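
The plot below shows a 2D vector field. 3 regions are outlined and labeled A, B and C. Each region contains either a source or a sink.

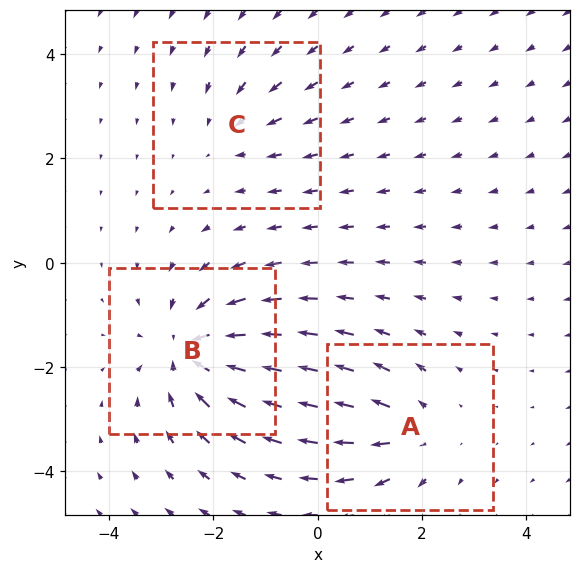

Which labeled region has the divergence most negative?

Divergence at each region's feature centre — A: about +3, B: about -5, C: about -2. Region B is most negative.

B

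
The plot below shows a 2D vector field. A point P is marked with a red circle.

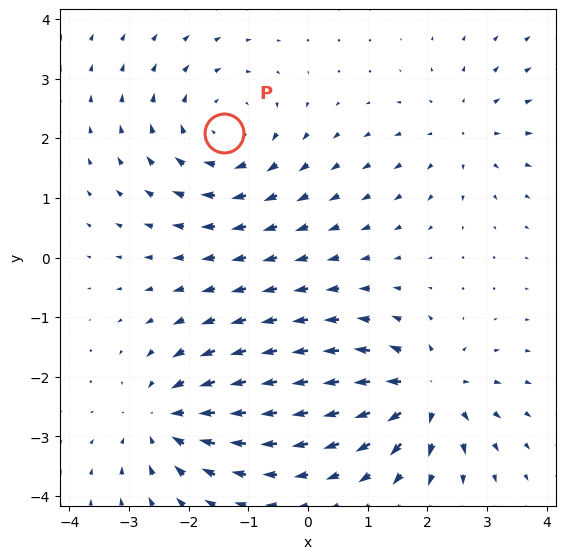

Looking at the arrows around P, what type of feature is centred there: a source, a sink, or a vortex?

vortex

At P (-1.4, 2.1) the arrows circulate clockwise. Divergence ≈0, curl about -4 — near-zero divergence with nonzero curl is a vortex.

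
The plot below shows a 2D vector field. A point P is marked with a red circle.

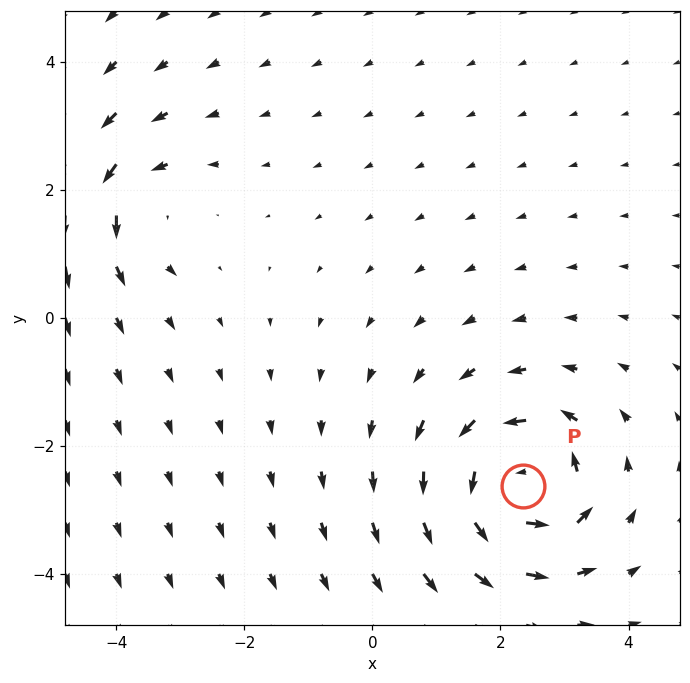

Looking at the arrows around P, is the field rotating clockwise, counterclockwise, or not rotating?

Near P at (2.3, -2.6) the arrows circulate counterclockwise. The curl (z-component) there is about +6; positive curl means counterclockwise rotation.

counterclockwise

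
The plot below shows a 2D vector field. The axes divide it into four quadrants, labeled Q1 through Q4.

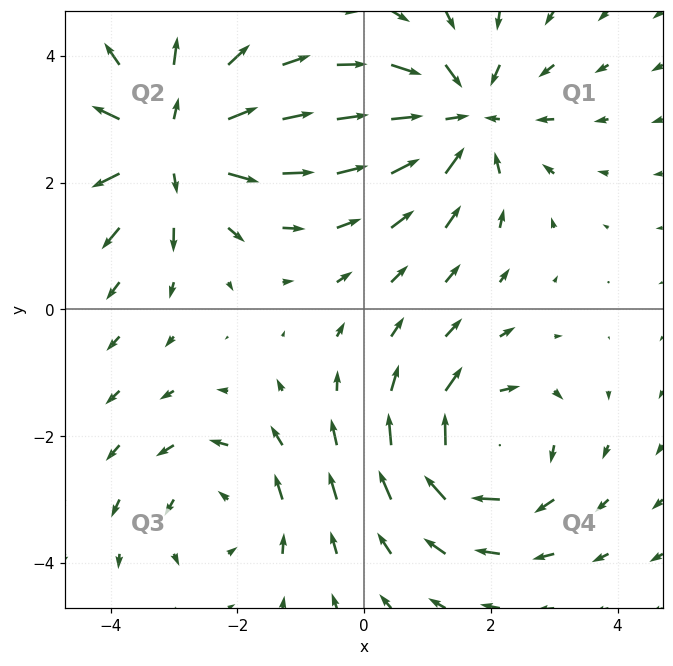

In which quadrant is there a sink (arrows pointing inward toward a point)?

Q1

The sink sits at approximately (1.6, 3.0), which lies in quadrant Q1. The divergence there is about -4, negative as expected for a sink.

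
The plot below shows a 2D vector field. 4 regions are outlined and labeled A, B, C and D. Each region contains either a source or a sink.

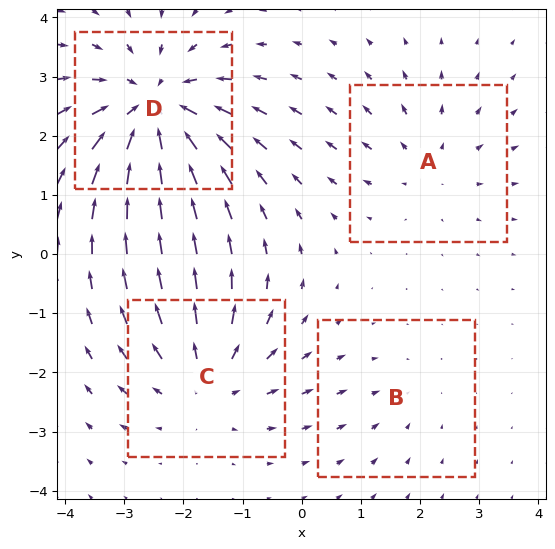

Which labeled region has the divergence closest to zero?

B

Divergence at each region's feature centre — A: about +3, B: about -2, C: about +4, D: about -6. Region B is closest to zero.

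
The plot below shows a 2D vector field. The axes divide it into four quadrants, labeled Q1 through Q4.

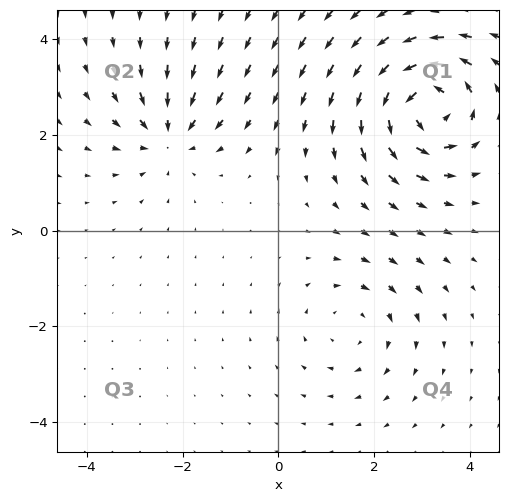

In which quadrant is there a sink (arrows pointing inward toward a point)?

The sink sits at approximately (-2.3, 2.0), which lies in quadrant Q2. The divergence there is about -4, negative as expected for a sink.

Q2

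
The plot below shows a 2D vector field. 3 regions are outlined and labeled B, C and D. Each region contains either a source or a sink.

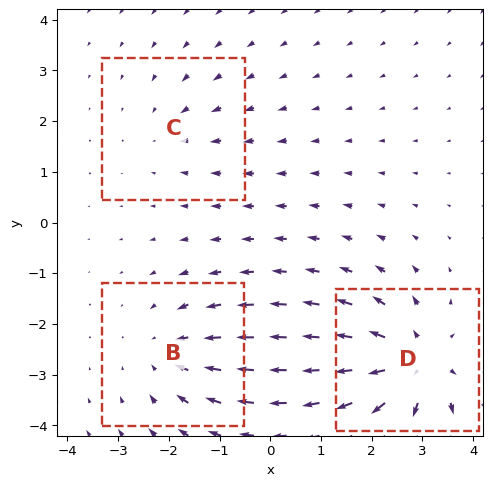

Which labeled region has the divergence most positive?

D

Divergence at each region's feature centre — B: about -3, C: about -2, D: about +5. Region D is most positive.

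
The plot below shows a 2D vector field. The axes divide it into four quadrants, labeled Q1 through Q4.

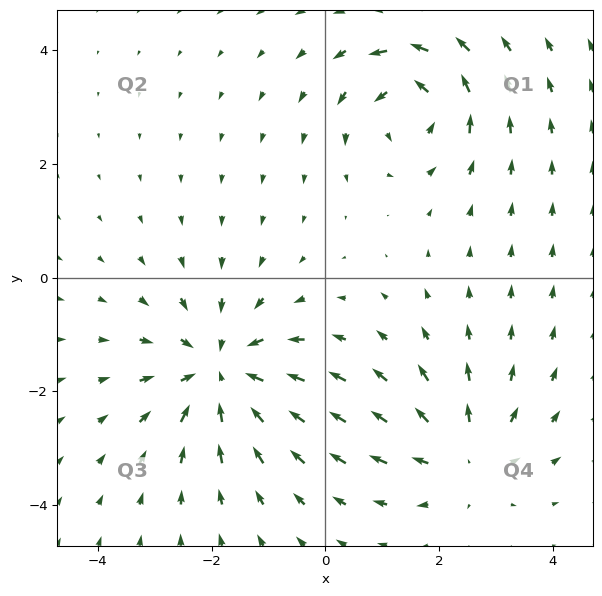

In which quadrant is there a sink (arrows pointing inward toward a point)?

The sink sits at approximately (-1.8, -1.6), which lies in quadrant Q3. The divergence there is about -4, negative as expected for a sink.

Q3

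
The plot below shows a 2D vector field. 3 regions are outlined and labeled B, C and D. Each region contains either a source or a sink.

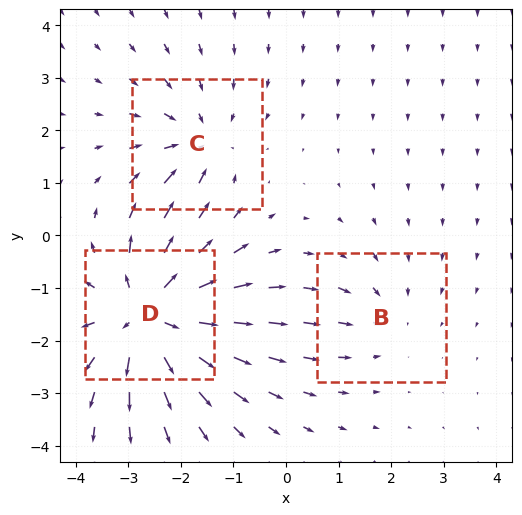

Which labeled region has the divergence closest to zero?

Divergence at each region's feature centre — B: about -2, C: about -3, D: about +5. Region B is closest to zero.

B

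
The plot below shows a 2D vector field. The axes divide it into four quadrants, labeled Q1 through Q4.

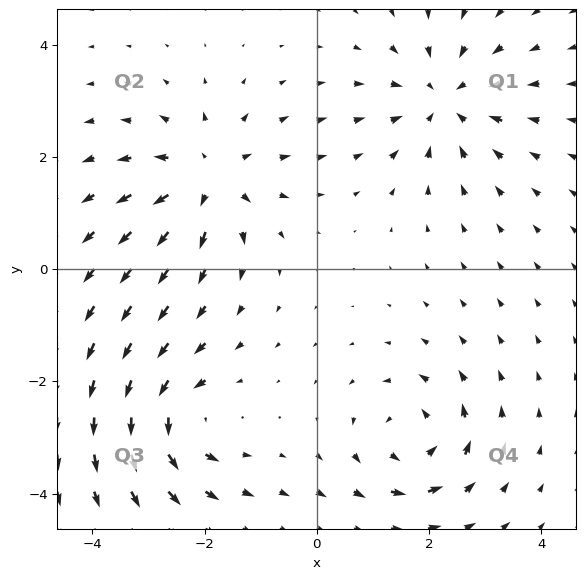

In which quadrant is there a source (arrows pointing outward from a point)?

The source sits at approximately (-1.9, 1.6), which lies in quadrant Q2. The divergence there is about +5, positive as expected for a source.

Q2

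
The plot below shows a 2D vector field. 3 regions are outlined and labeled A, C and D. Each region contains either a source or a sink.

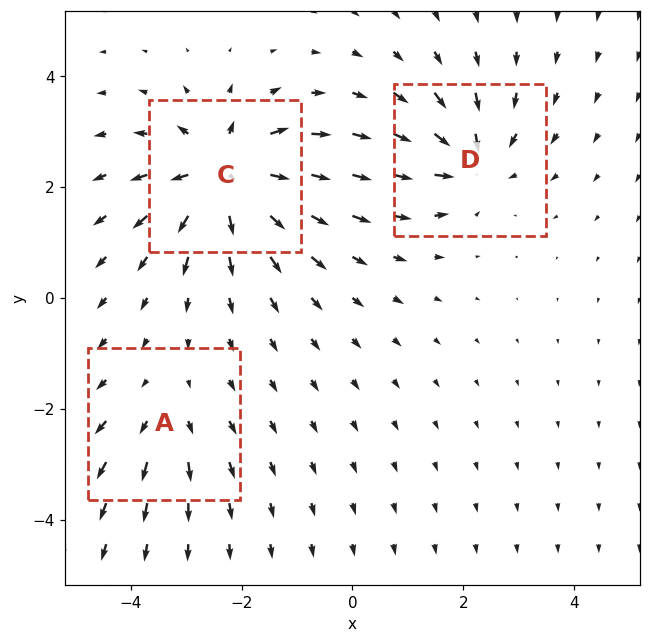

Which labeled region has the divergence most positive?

Divergence at each region's feature centre — A: about +2, C: about +6, D: about -4. Region C is most positive.

C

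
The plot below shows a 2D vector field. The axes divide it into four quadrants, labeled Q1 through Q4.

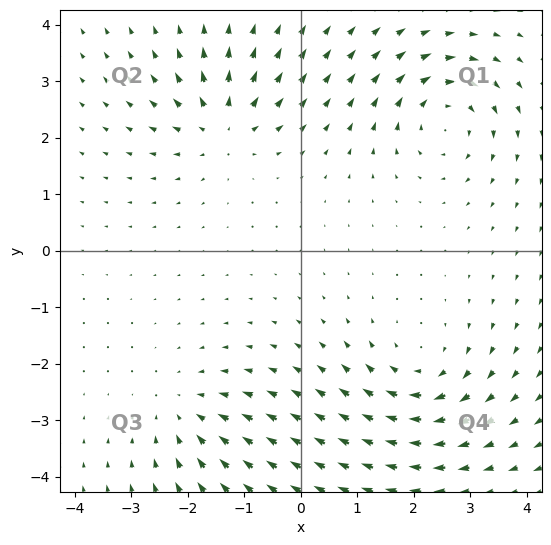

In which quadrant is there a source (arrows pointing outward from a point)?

The source sits at approximately (-1.4, 2.2), which lies in quadrant Q2. The divergence there is about +6, positive as expected for a source.

Q2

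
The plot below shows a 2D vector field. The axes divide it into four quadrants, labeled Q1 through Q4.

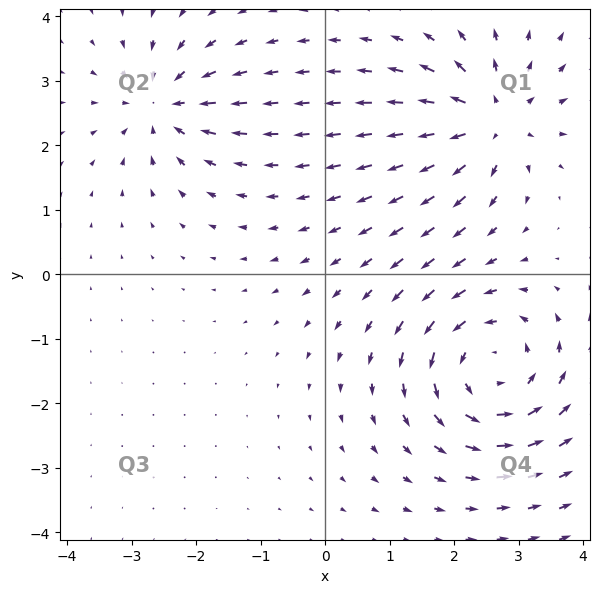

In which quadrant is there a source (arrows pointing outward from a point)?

Q1

The source sits at approximately (2.6, 2.4), which lies in quadrant Q1. The divergence there is about +4, positive as expected for a source.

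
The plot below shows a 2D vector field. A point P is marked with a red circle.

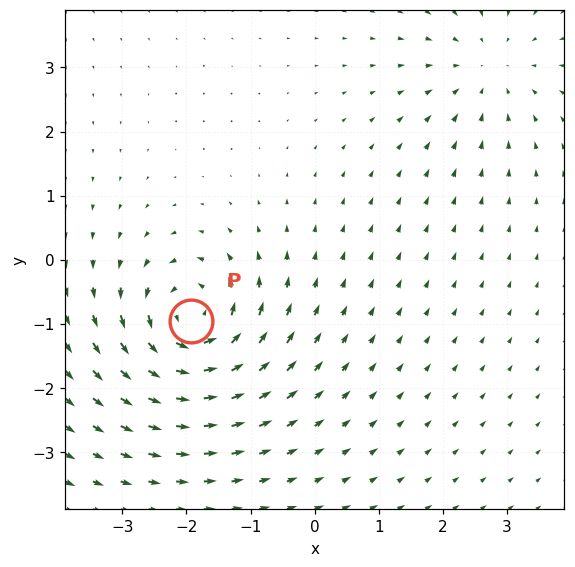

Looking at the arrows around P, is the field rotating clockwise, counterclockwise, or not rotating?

counterclockwise

Near P at (-1.9, -1.0) the arrows circulate counterclockwise. The curl (z-component) there is about +6; positive curl means counterclockwise rotation.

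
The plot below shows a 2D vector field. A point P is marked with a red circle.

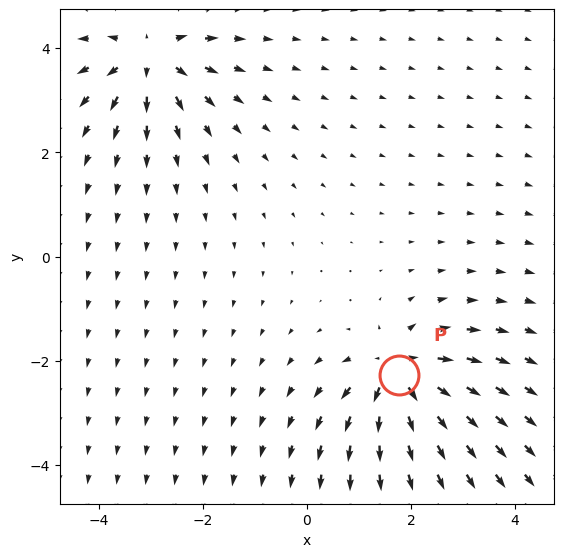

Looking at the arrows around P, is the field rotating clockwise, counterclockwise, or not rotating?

Near P at (1.8, -2.3) the arrows show no circulation. The curl there is ≈0.

not rotating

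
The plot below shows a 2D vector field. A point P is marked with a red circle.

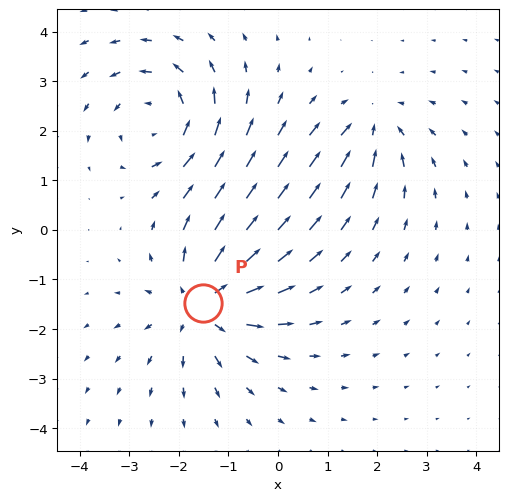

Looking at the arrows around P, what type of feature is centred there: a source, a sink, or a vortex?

At P (-1.5, -1.5) the arrows spread outward. Divergence about +5, curl ≈0 — positive divergence with near-zero curl is a source.

source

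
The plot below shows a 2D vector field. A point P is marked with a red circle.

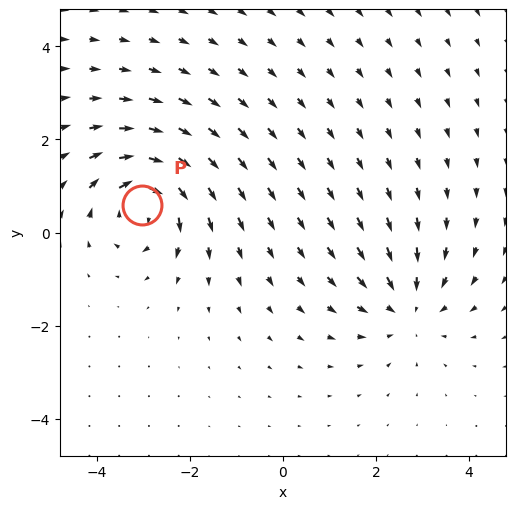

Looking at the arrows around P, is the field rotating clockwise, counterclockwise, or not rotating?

Near P at (-3.0, 0.6) the arrows circulate clockwise. The curl (z-component) there is about -6; negative curl means clockwise rotation.

clockwise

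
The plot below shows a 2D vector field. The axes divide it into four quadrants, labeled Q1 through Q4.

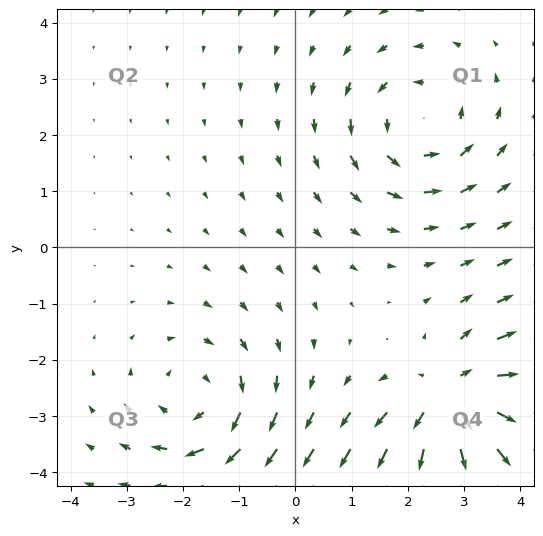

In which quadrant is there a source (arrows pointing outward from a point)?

The source sits at approximately (2.8, -2.7), which lies in quadrant Q4. The divergence there is about +5, positive as expected for a source.

Q4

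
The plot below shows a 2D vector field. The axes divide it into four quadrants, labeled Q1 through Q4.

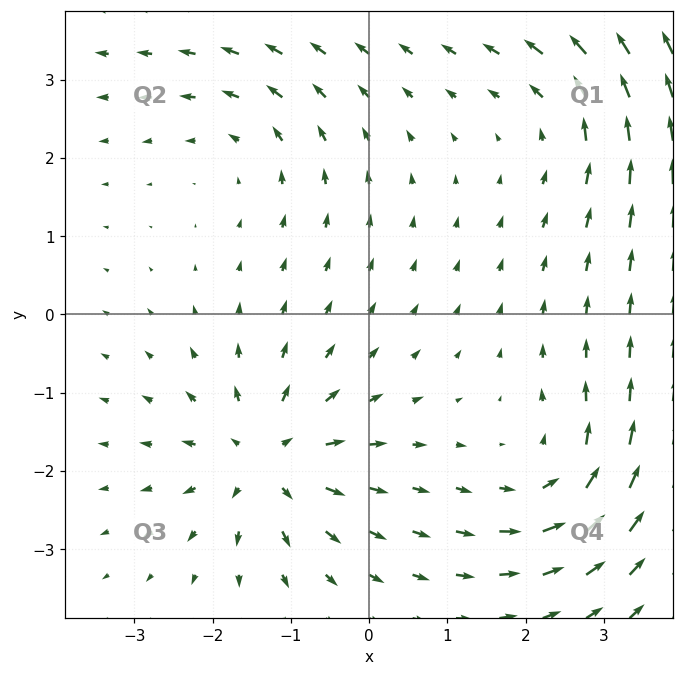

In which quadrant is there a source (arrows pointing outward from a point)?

Q3

The source sits at approximately (-1.3, -1.9), which lies in quadrant Q3. The divergence there is about +5, positive as expected for a source.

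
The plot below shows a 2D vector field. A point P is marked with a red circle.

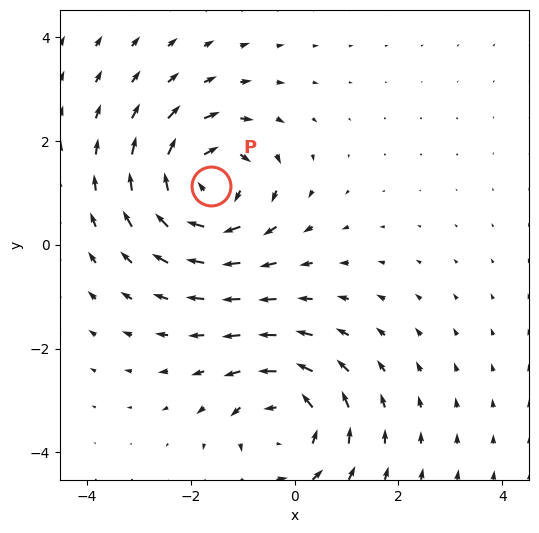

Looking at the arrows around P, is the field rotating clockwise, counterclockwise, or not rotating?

Near P at (-1.6, 1.1) the arrows circulate clockwise. The curl (z-component) there is about -5; negative curl means clockwise rotation.

clockwise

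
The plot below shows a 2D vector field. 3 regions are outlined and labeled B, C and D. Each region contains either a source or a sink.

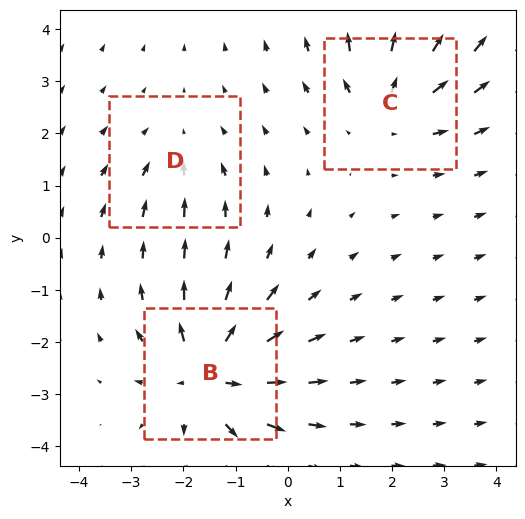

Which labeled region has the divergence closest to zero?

D

Divergence at each region's feature centre — B: about +5, C: about +4, D: about -2. Region D is closest to zero.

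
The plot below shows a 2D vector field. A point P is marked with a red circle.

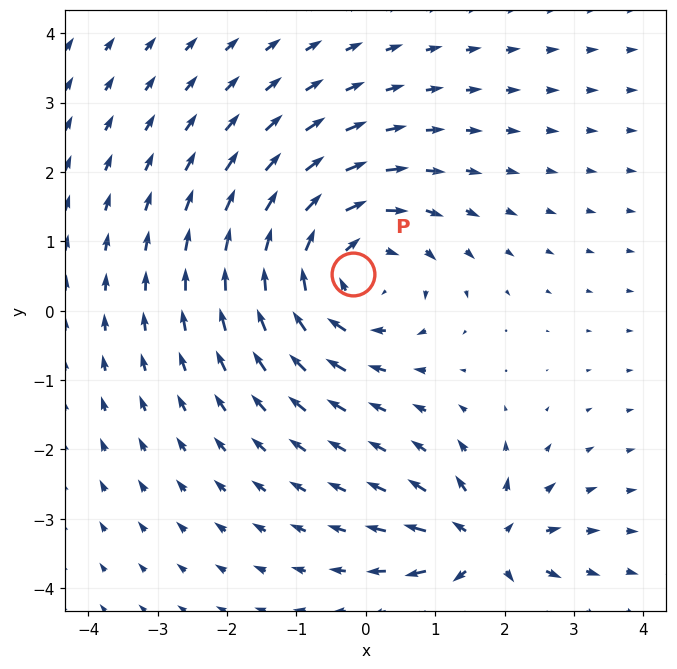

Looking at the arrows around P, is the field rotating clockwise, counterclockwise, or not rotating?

Near P at (-0.2, 0.5) the arrows circulate clockwise. The curl (z-component) there is about -4; negative curl means clockwise rotation.

clockwise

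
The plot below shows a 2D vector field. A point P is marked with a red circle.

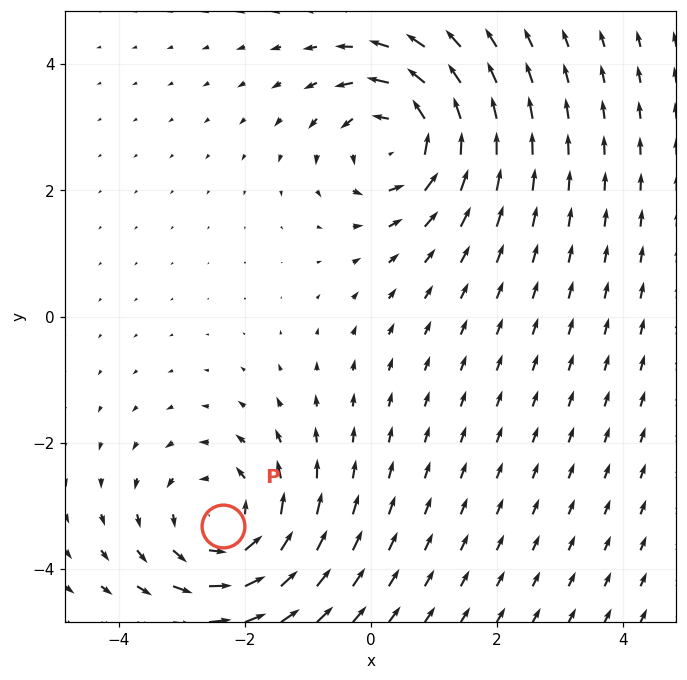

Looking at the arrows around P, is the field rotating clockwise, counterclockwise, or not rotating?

counterclockwise

Near P at (-2.4, -3.3) the arrows circulate counterclockwise. The curl (z-component) there is about +4; positive curl means counterclockwise rotation.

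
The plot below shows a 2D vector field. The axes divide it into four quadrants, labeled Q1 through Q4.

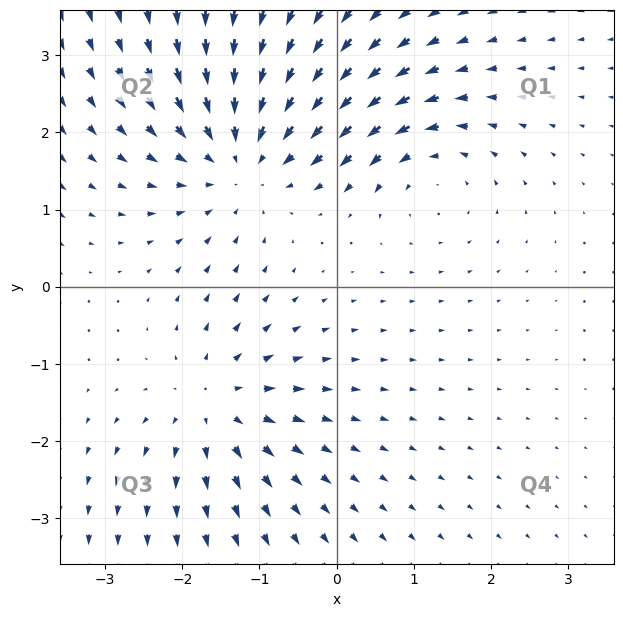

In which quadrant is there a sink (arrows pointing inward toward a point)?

Q2

The sink sits at approximately (-1.2, 1.7), which lies in quadrant Q2. The divergence there is about -4, negative as expected for a sink.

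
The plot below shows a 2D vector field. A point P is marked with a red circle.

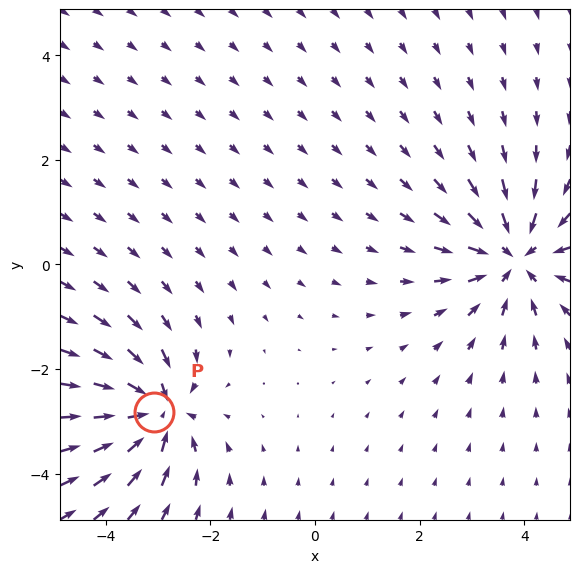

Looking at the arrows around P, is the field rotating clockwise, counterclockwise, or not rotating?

not rotating

Near P at (-3.1, -2.8) the arrows show no circulation. The curl there is ≈0.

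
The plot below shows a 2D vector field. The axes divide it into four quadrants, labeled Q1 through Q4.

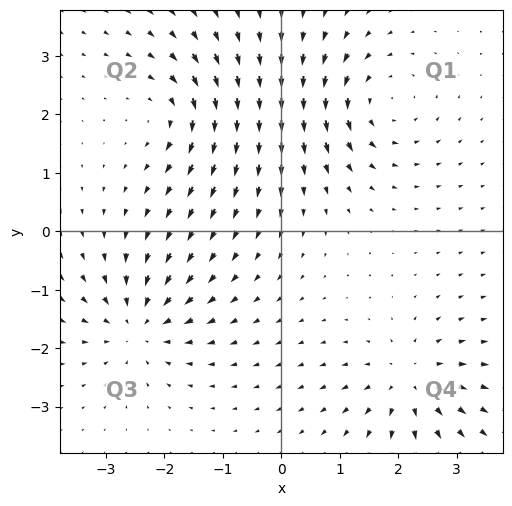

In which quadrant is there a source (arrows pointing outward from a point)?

Q4

The source sits at approximately (2.2, -2.6), which lies in quadrant Q4. The divergence there is about +6, positive as expected for a source.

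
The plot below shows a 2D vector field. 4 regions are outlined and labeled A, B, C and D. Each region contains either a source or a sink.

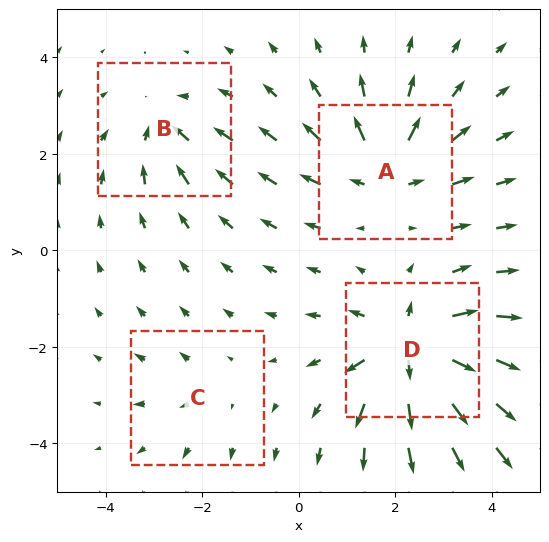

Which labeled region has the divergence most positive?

D

Divergence at each region's feature centre — A: about +6, B: about -4, C: about +2, D: about +8. Region D is most positive.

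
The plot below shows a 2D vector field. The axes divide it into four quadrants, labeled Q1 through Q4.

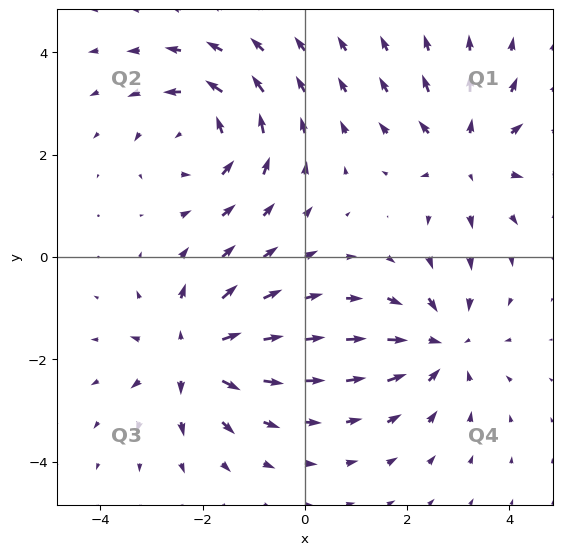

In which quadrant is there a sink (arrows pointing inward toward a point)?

Q4

The sink sits at approximately (2.7, -1.7), which lies in quadrant Q4. The divergence there is about -5, negative as expected for a sink.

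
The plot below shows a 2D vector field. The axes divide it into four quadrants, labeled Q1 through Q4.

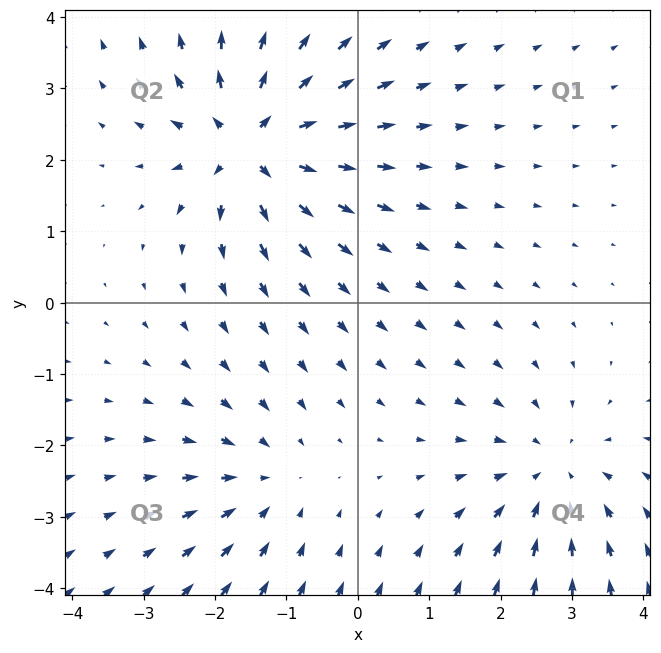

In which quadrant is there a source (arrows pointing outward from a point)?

The source sits at approximately (-1.5, 2.2), which lies in quadrant Q2. The divergence there is about +7, positive as expected for a source.

Q2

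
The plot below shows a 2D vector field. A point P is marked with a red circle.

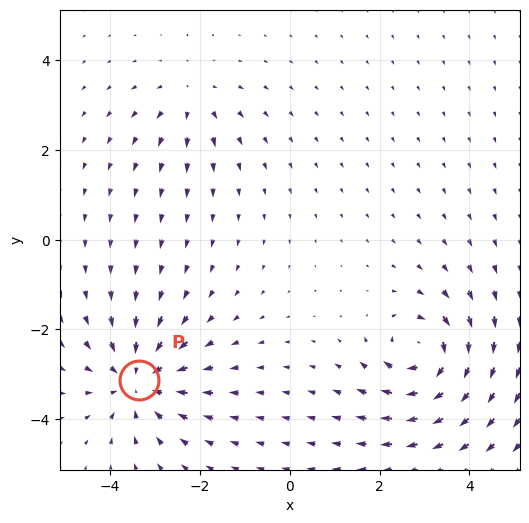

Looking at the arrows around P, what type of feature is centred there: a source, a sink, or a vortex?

At P (-3.4, -3.1) the arrows converge inward. Divergence about -5, curl ≈0 — negative divergence with near-zero curl is a sink.

sink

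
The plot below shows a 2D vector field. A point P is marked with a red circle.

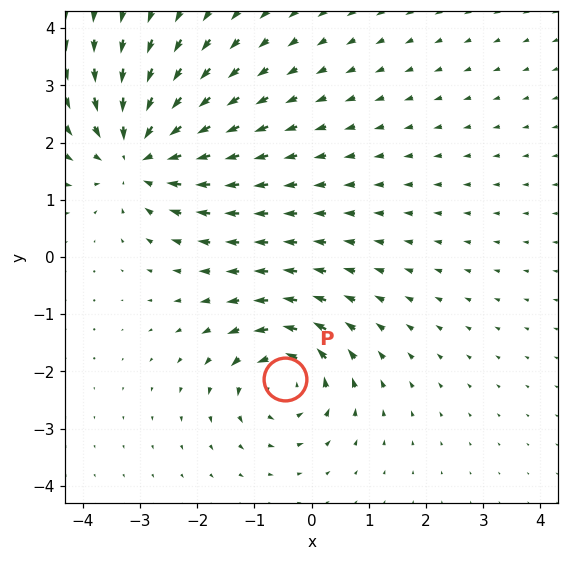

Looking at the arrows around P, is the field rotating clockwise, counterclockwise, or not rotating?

counterclockwise

Near P at (-0.5, -2.1) the arrows circulate counterclockwise. The curl (z-component) there is about +5; positive curl means counterclockwise rotation.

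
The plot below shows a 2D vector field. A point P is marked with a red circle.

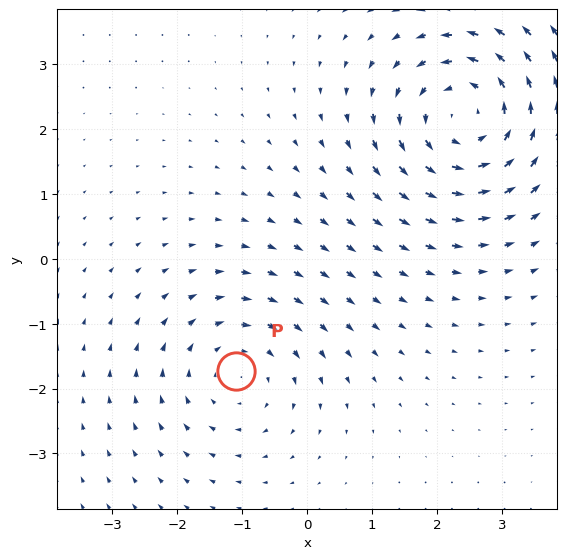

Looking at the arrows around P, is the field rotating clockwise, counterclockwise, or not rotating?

Near P at (-1.1, -1.7) the arrows circulate clockwise. The curl (z-component) there is about -3; negative curl means clockwise rotation.

clockwise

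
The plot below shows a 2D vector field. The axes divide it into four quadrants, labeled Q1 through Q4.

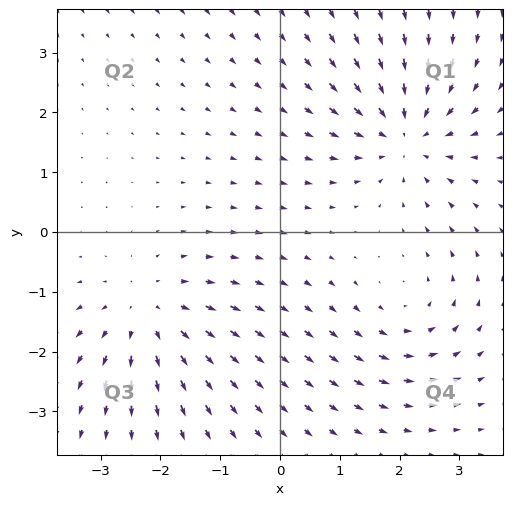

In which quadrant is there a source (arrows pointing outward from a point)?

The source sits at approximately (-2.2, -1.4), which lies in quadrant Q3. The divergence there is about +4, positive as expected for a source.

Q3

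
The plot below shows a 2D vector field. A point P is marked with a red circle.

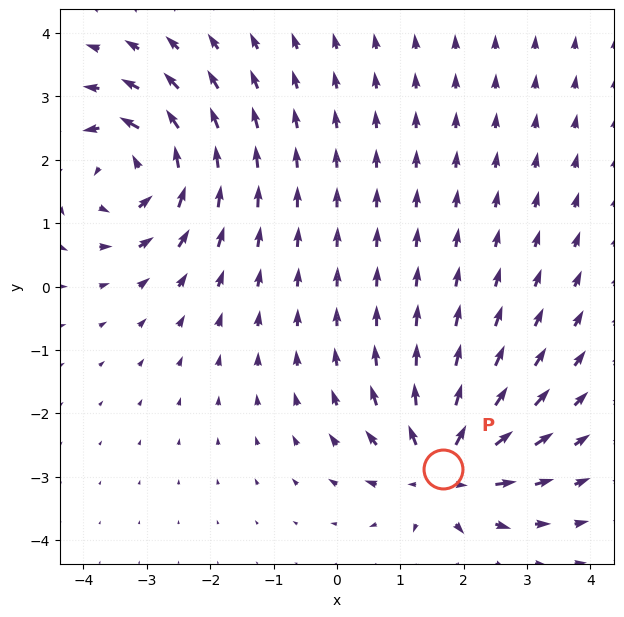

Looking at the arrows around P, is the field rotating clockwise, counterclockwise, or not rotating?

not rotating

Near P at (1.7, -2.9) the arrows show no circulation. The curl there is ≈0.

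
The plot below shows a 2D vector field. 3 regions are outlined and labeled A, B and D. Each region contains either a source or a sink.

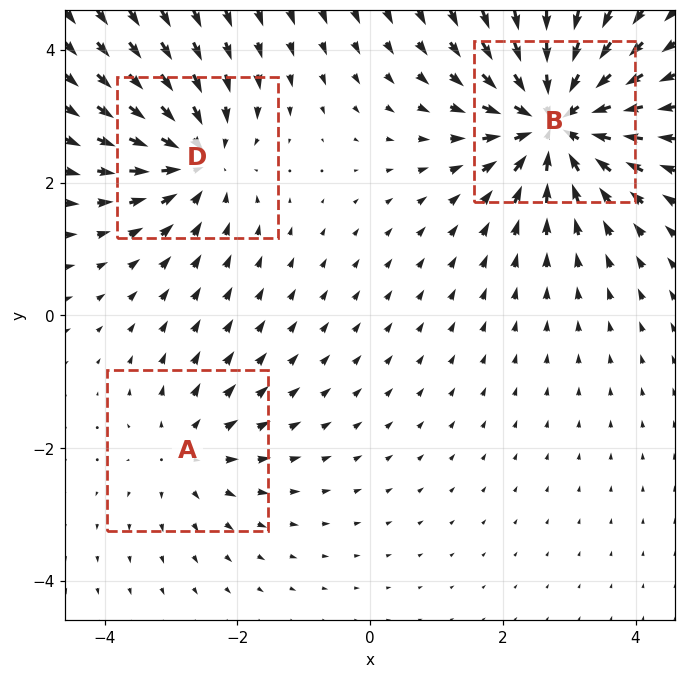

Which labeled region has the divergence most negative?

Divergence at each region's feature centre — A: about +3, B: about -6, D: about -4. Region B is most negative.

B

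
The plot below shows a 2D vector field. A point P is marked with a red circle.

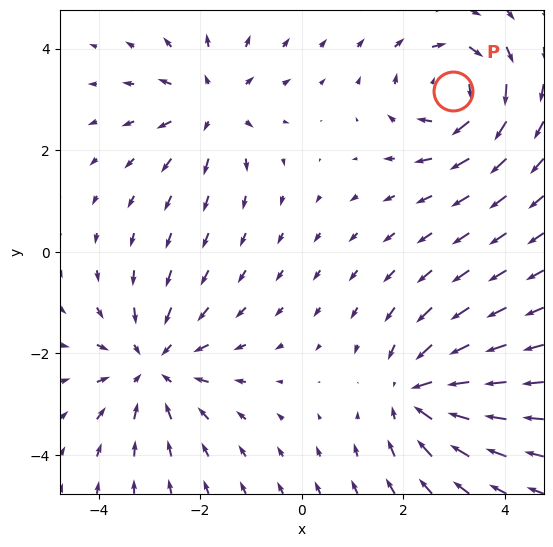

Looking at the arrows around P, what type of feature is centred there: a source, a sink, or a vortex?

vortex

At P (3.0, 3.2) the arrows circulate clockwise. Divergence ≈0, curl about -5 — near-zero divergence with nonzero curl is a vortex.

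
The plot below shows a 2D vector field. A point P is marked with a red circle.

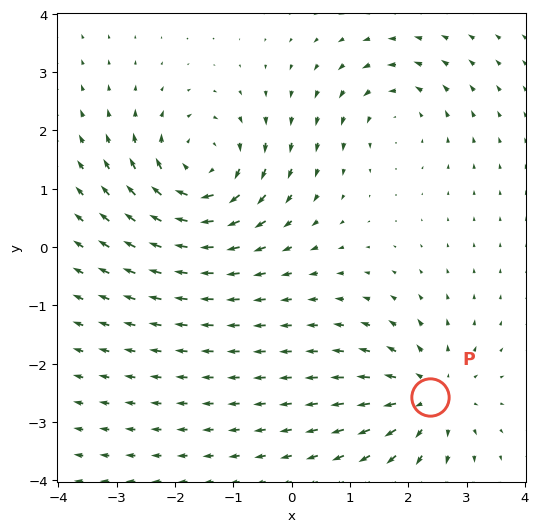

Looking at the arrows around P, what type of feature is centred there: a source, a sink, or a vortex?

At P (2.4, -2.6) the arrows spread outward. Divergence about +4, curl ≈0 — positive divergence with near-zero curl is a source.

source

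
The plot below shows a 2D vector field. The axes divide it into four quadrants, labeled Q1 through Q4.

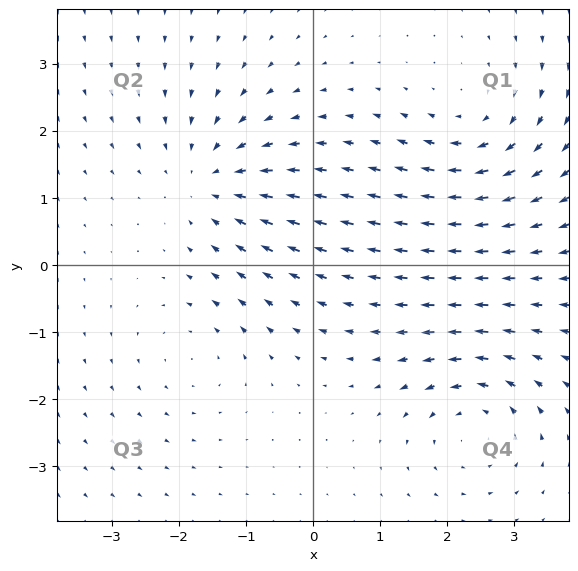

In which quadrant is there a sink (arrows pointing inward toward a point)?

The sink sits at approximately (-1.5, 1.3), which lies in quadrant Q2. The divergence there is about -4, negative as expected for a sink.

Q2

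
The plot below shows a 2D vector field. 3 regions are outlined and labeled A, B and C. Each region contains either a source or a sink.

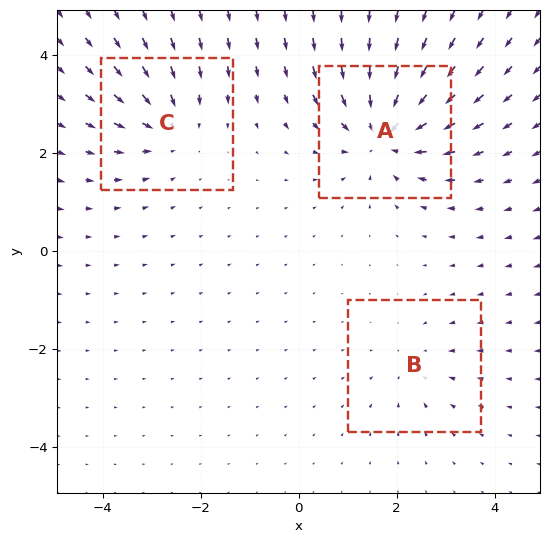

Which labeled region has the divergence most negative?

Divergence at each region's feature centre — A: about -5, B: about -2, C: about -3. Region A is most negative.

A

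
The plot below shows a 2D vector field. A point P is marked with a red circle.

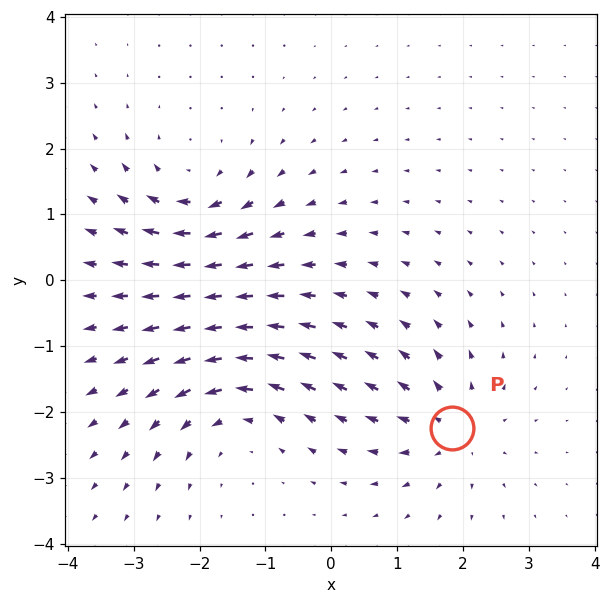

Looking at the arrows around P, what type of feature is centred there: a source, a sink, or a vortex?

source

At P (1.8, -2.2) the arrows spread outward. Divergence about +4, curl ≈0 — positive divergence with near-zero curl is a source.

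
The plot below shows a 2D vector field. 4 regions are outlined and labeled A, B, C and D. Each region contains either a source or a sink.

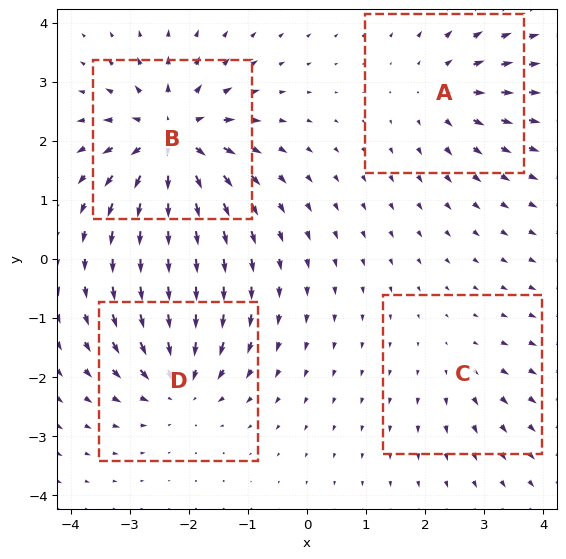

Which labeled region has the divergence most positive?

Divergence at each region's feature centre — A: about +4, B: about +8, C: about +2, D: about -6. Region B is most positive.

B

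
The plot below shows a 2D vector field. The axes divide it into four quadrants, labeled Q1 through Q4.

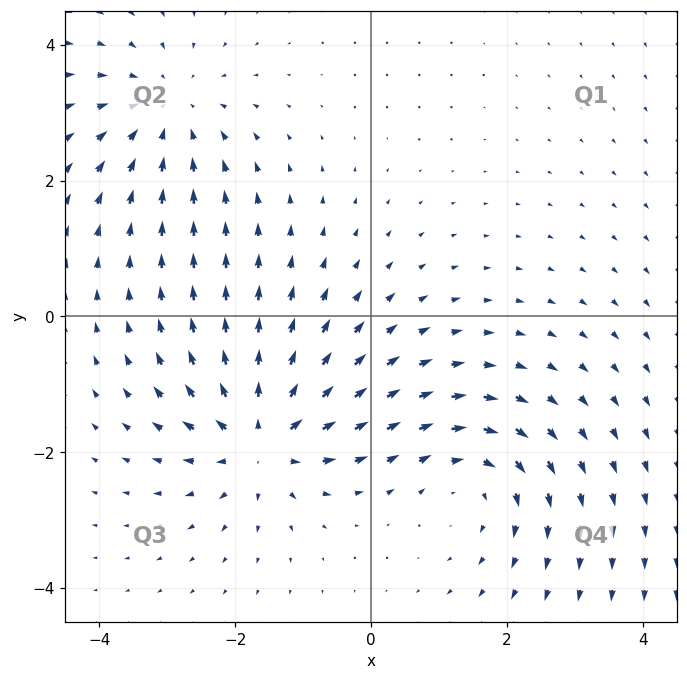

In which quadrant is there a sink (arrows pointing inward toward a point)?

The sink sits at approximately (-3.0, 3.1), which lies in quadrant Q2. The divergence there is about -4, negative as expected for a sink.

Q2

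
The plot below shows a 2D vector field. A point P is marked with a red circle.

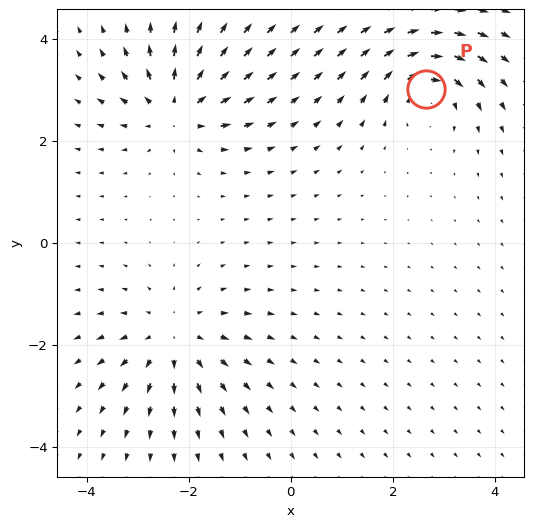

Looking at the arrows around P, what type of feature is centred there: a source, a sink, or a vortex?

vortex

At P (2.7, 3.0) the arrows circulate clockwise. Divergence ≈0, curl about -6 — near-zero divergence with nonzero curl is a vortex.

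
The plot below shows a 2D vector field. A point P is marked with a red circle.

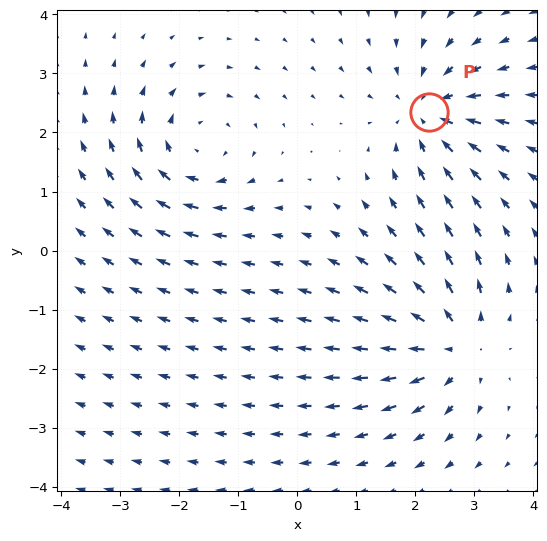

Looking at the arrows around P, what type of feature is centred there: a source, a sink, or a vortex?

sink

At P (2.2, 2.3) the arrows converge inward. Divergence about -3, curl ≈0 — negative divergence with near-zero curl is a sink.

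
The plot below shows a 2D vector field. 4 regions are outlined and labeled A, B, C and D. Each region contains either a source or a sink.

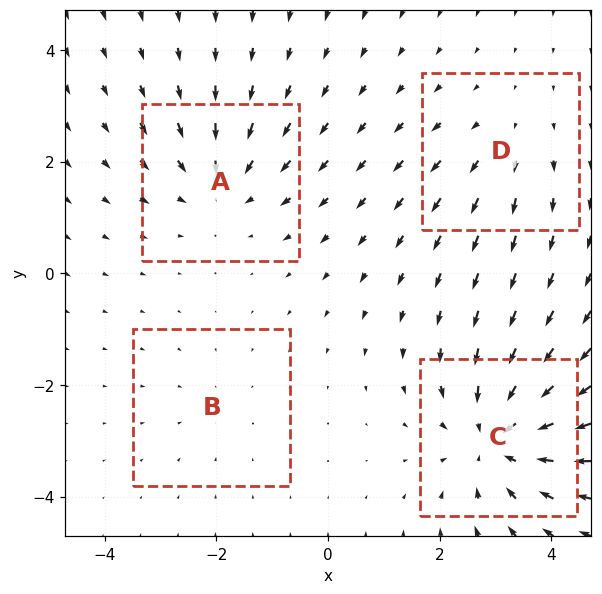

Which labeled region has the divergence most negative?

Divergence at each region's feature centre — A: about -4, B: about -2, C: about -6, D: about +3. Region C is most negative.

C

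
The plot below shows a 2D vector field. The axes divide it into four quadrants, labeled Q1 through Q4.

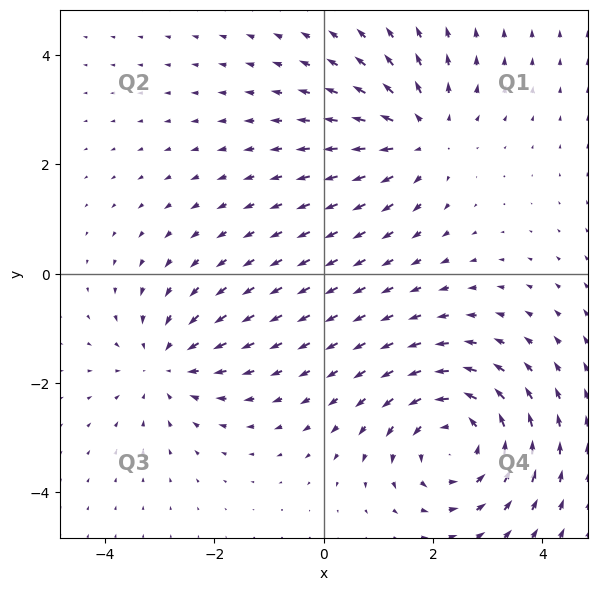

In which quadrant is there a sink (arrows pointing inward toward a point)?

Q3

The sink sits at approximately (-2.9, -1.7), which lies in quadrant Q3. The divergence there is about -3, negative as expected for a sink.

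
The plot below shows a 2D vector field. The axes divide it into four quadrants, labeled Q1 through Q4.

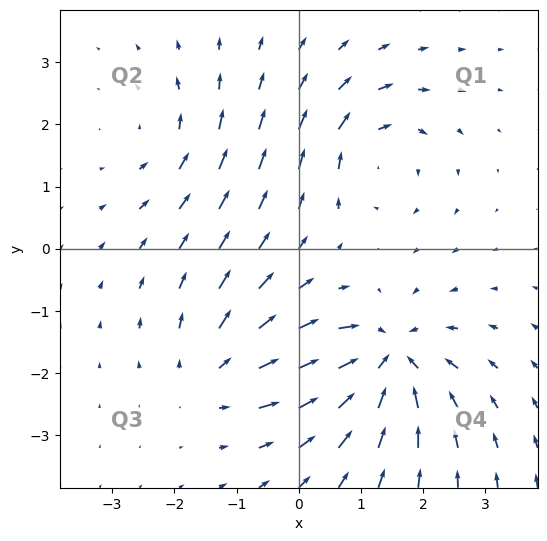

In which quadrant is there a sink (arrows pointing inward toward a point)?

Q4

The sink sits at approximately (1.4, -1.8), which lies in quadrant Q4. The divergence there is about -6, negative as expected for a sink.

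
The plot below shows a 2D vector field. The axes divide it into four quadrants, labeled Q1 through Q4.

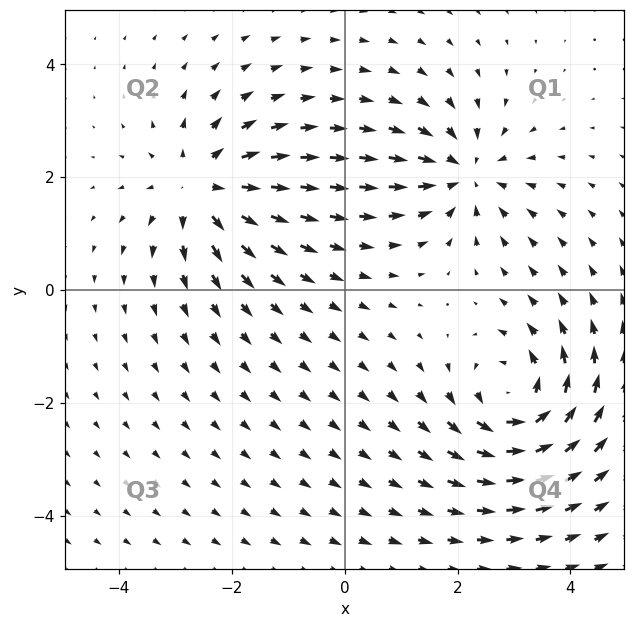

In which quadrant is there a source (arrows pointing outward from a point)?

Q2

The source sits at approximately (-2.5, 1.8), which lies in quadrant Q2. The divergence there is about +5, positive as expected for a source.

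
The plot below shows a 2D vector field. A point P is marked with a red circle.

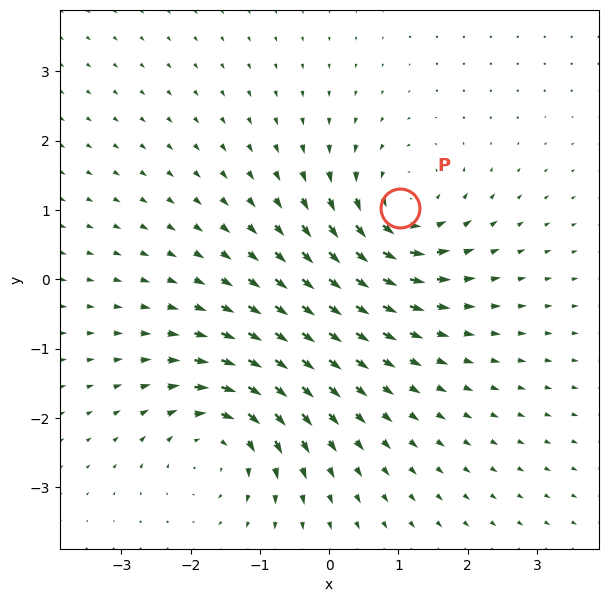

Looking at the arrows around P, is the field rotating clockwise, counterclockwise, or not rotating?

counterclockwise

Near P at (1.0, 1.0) the arrows circulate counterclockwise. The curl (z-component) there is about +5; positive curl means counterclockwise rotation.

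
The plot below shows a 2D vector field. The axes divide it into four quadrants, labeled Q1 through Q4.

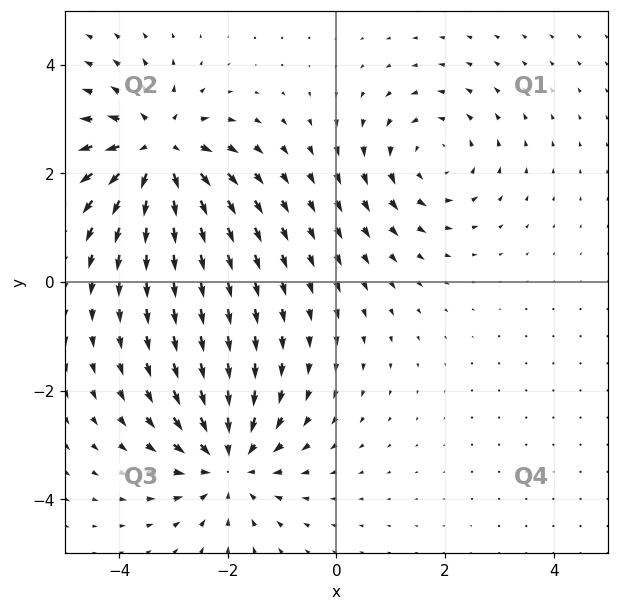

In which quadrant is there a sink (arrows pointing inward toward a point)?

The sink sits at approximately (-2.0, -3.3), which lies in quadrant Q3. The divergence there is about -5, negative as expected for a sink.

Q3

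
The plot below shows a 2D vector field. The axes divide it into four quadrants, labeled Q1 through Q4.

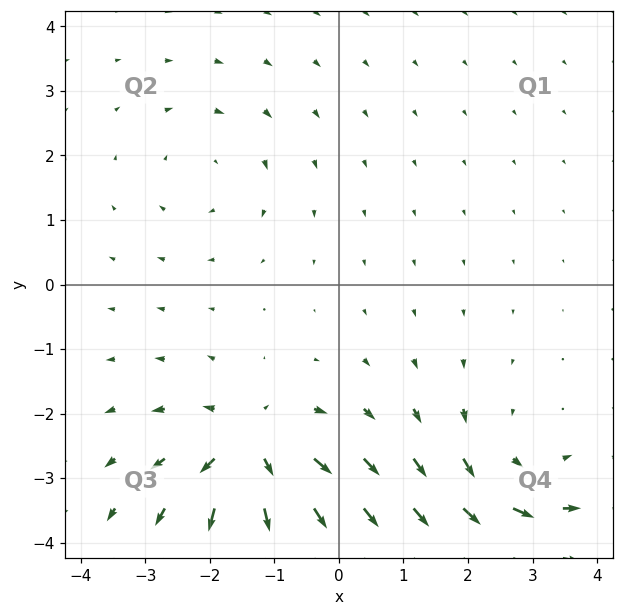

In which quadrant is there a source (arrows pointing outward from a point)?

Q3

The source sits at approximately (-1.4, -2.6), which lies in quadrant Q3. The divergence there is about +7, positive as expected for a source.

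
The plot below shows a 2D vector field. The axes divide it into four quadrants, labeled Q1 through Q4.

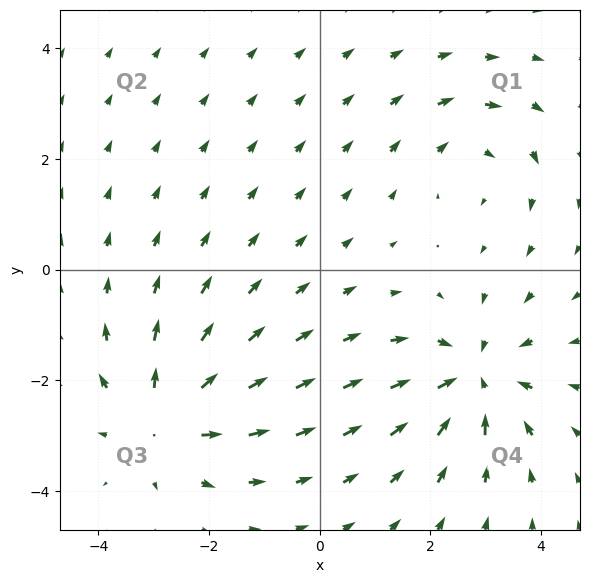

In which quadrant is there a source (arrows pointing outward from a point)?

Q3

The source sits at approximately (-2.8, -2.7), which lies in quadrant Q3. The divergence there is about +4, positive as expected for a source.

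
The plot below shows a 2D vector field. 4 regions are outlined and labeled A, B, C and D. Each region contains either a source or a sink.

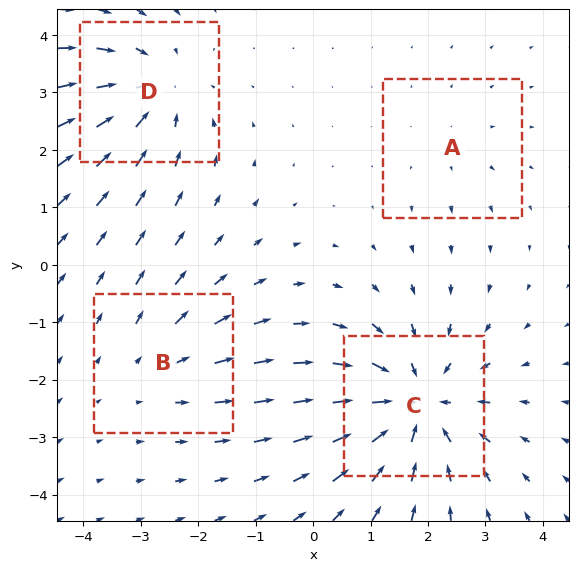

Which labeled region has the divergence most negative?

Divergence at each region's feature centre — A: about +2, B: about +3, C: about -6, D: about -4. Region C is most negative.

C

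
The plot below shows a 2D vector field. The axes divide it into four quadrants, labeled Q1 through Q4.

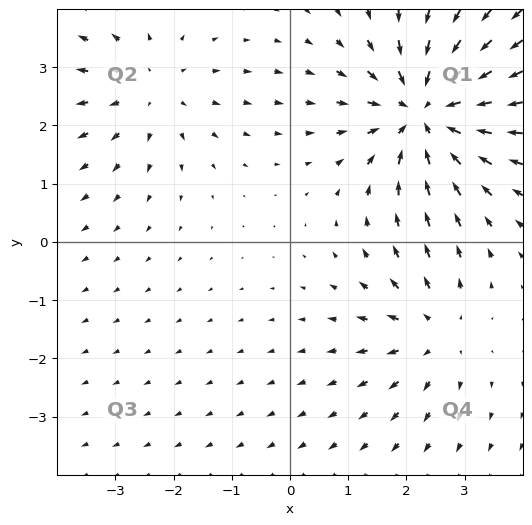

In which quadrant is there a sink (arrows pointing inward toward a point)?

The sink sits at approximately (2.3, 2.2), which lies in quadrant Q1. The divergence there is about -5, negative as expected for a sink.

Q1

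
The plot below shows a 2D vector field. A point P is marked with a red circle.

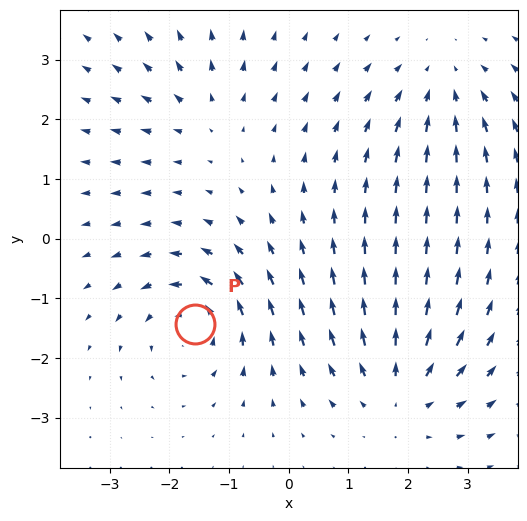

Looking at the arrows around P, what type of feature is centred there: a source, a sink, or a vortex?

At P (-1.6, -1.4) the arrows circulate counterclockwise. Divergence ≈0, curl about +5 — near-zero divergence with nonzero curl is a vortex.

vortex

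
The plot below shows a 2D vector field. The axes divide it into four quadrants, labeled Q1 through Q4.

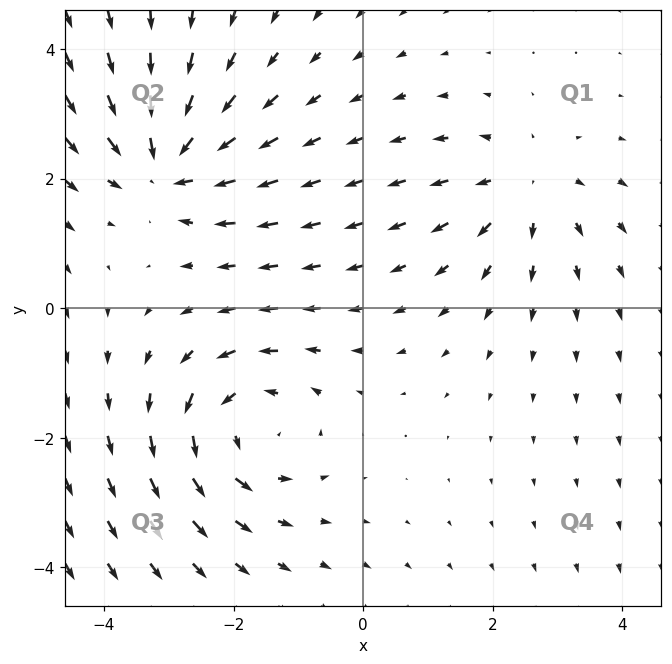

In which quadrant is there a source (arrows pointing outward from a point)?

Q1

The source sits at approximately (2.5, 1.9), which lies in quadrant Q1. The divergence there is about +3, positive as expected for a source.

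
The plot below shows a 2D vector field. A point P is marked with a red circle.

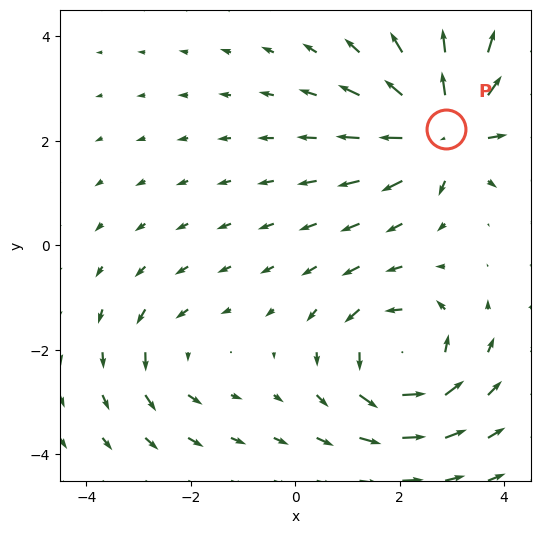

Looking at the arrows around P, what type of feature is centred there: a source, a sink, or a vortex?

source

At P (2.9, 2.2) the arrows spread outward. Divergence about +7, curl ≈0 — positive divergence with near-zero curl is a source.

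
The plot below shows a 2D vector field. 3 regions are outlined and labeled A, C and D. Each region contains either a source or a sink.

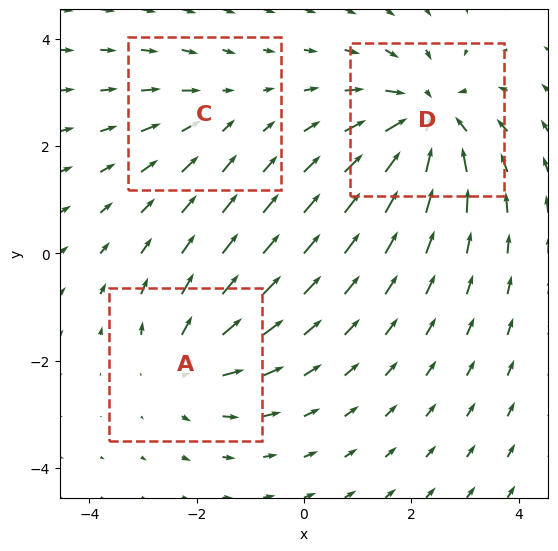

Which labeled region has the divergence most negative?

Divergence at each region's feature centre — A: about +3, C: about -2, D: about -4. Region D is most negative.

D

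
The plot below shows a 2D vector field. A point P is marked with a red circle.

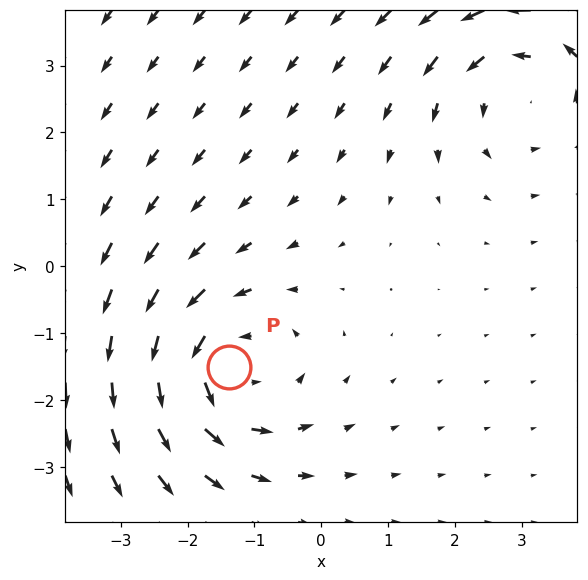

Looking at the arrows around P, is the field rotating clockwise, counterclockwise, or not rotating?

Near P at (-1.4, -1.5) the arrows circulate counterclockwise. The curl (z-component) there is about +4; positive curl means counterclockwise rotation.

counterclockwise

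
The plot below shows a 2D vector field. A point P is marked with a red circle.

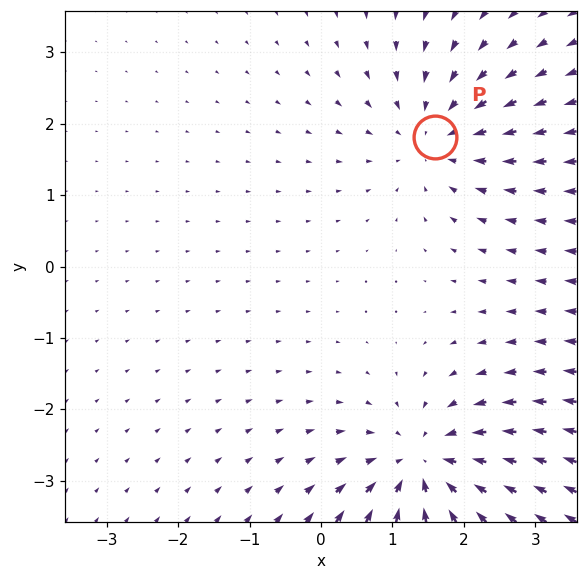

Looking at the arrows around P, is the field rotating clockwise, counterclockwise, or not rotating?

Near P at (1.6, 1.8) the arrows show no circulation. The curl there is ≈0.

not rotating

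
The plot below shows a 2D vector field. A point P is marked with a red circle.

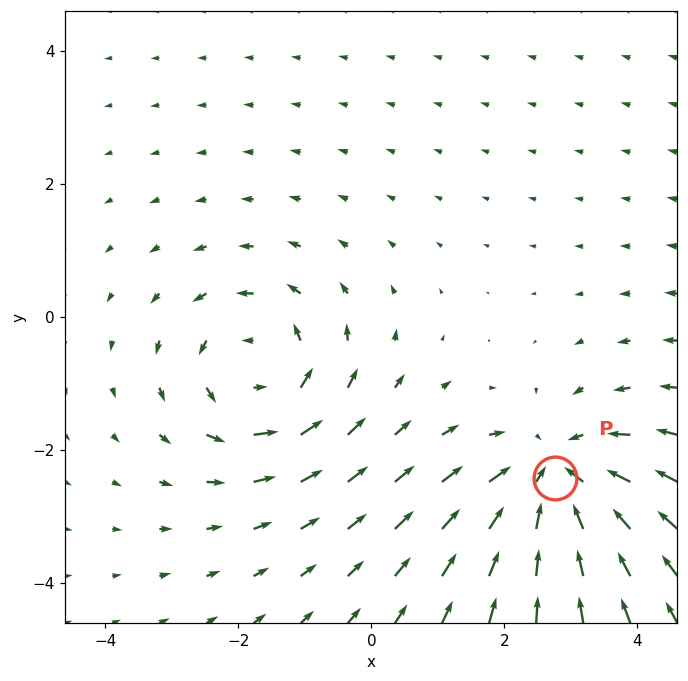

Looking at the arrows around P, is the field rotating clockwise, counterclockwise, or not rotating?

Near P at (2.8, -2.4) the arrows show no circulation. The curl there is ≈0.

not rotating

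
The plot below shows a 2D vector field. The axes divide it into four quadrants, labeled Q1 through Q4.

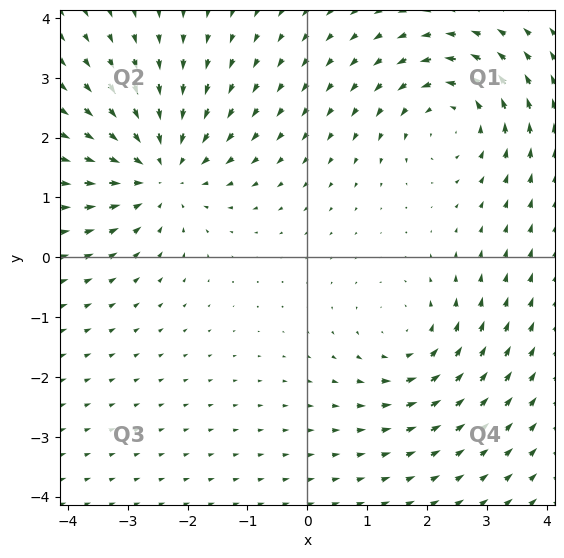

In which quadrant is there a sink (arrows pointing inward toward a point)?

Q2

The sink sits at approximately (-2.5, 1.4), which lies in quadrant Q2. The divergence there is about -4, negative as expected for a sink.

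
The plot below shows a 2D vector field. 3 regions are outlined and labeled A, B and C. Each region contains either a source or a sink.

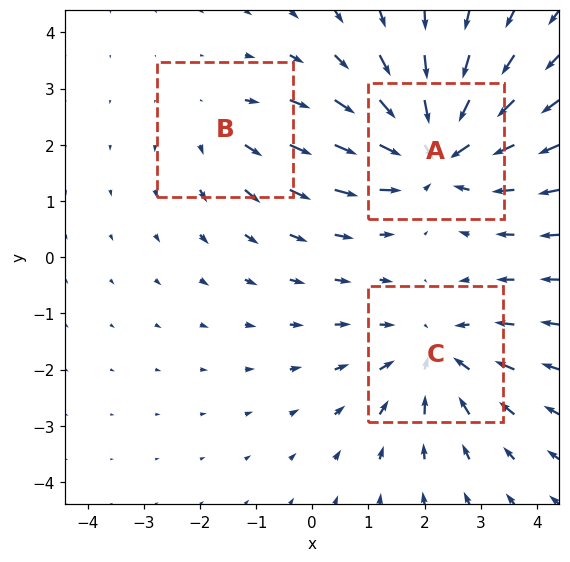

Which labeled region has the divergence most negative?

A

Divergence at each region's feature centre — A: about -4, B: about +2, C: about -3. Region A is most negative.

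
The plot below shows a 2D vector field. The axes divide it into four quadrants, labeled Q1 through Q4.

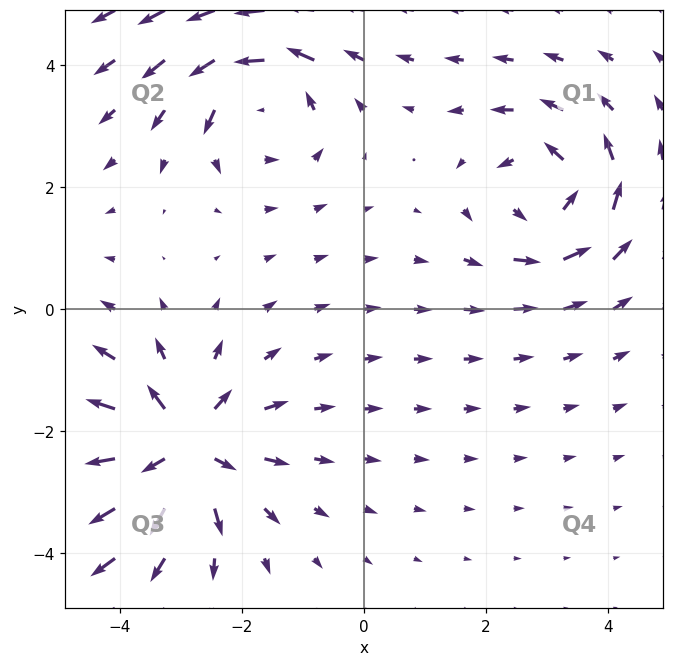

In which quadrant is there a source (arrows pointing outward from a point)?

Q3

The source sits at approximately (-3.0, -2.3), which lies in quadrant Q3. The divergence there is about +5, positive as expected for a source.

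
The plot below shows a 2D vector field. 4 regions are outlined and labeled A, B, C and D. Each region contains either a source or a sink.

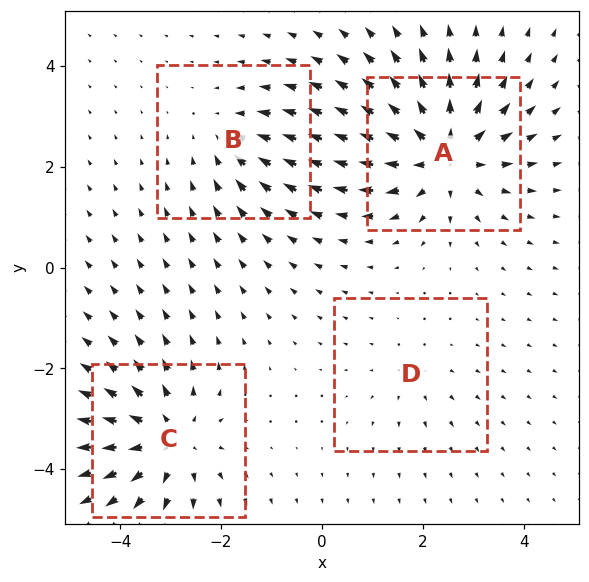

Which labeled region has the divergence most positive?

Divergence at each region's feature centre — A: about +6, B: about -3, C: about +5, D: about +2. Region A is most positive.

A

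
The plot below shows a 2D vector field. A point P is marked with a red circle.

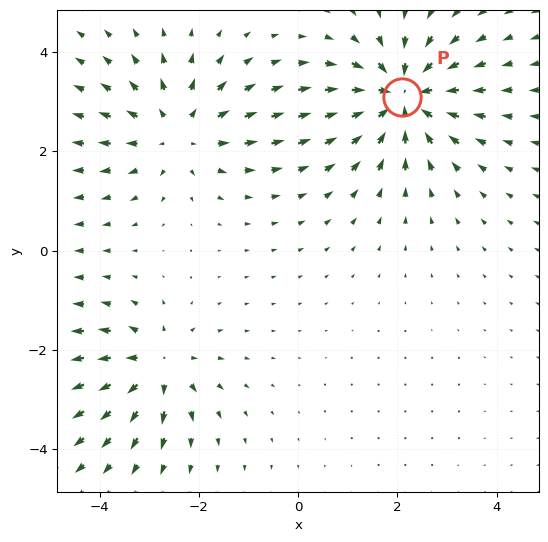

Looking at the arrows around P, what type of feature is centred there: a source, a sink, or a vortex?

At P (2.1, 3.1) the arrows converge inward. Divergence about -5, curl ≈0 — negative divergence with near-zero curl is a sink.

sink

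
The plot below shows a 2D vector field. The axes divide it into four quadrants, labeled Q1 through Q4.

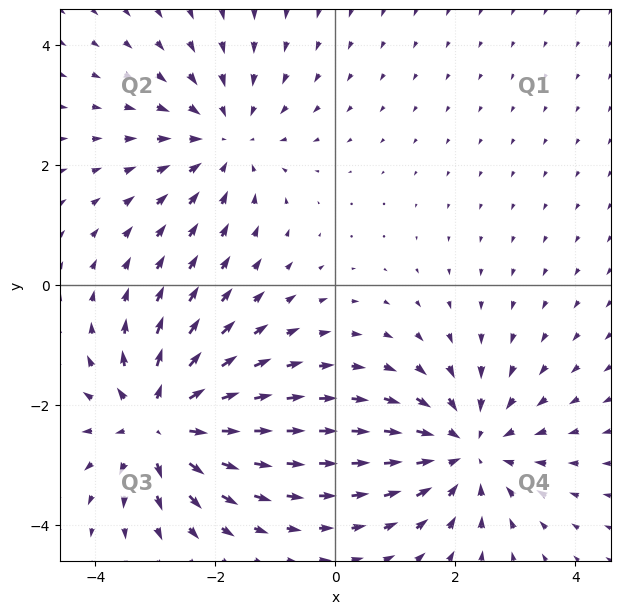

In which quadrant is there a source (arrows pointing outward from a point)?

Q3

The source sits at approximately (-2.9, -2.3), which lies in quadrant Q3. The divergence there is about +6, positive as expected for a source.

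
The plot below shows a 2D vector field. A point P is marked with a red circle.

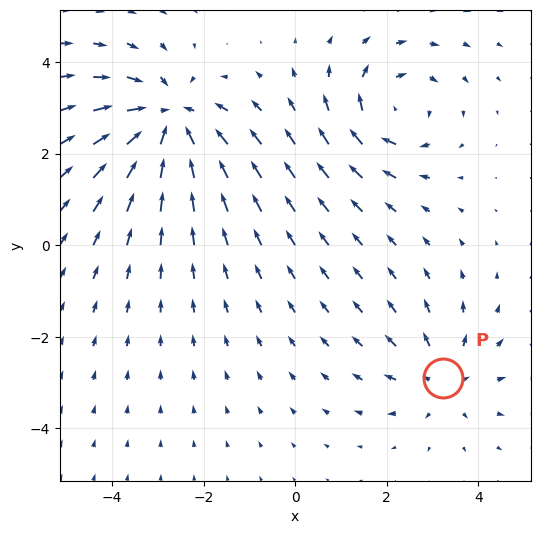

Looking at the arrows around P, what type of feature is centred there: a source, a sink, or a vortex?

source

At P (3.2, -2.9) the arrows spread outward. Divergence about +3, curl ≈0 — positive divergence with near-zero curl is a source.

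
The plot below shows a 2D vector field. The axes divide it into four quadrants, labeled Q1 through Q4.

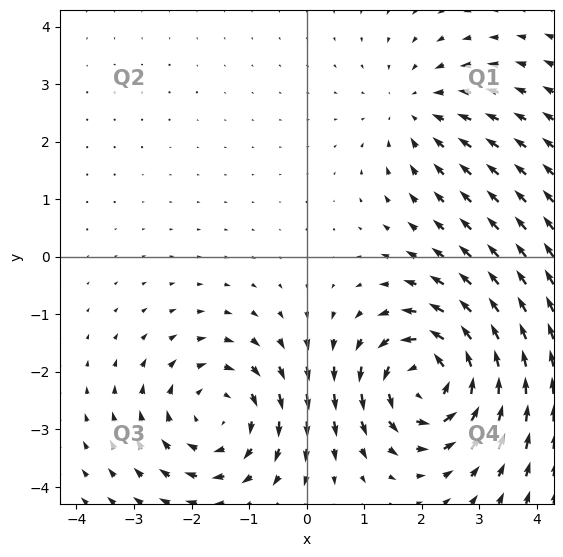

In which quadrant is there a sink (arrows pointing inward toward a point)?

The sink sits at approximately (1.9, 2.5), which lies in quadrant Q1. The divergence there is about -2, negative as expected for a sink.

Q1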